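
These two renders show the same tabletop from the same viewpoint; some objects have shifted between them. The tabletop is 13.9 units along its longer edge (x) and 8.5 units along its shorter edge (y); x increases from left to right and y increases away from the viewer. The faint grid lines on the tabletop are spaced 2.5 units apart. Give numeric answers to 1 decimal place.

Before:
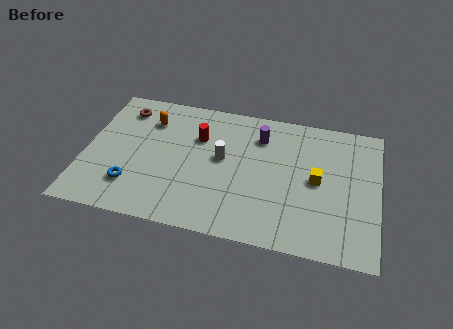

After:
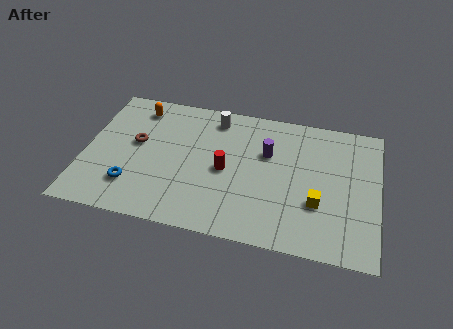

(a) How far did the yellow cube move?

1.4

The yellow cube moved from about (11.0, 4.3) to (11.1, 2.9), a distance of √(0.1² + 1.4²) ≈ 1.4.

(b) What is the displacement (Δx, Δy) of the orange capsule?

(-0.6, 0.7)

The orange capsule started near (2.9, 6.4) and ended near (2.3, 7.1).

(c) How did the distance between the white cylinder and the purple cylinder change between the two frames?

+0.6

They were about 2.5 units apart before and 3.1 after — 0.6 units further apart.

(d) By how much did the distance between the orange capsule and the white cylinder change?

-0.3

The distance was about 4.0 in the first image and 3.7 in the second, so they moved 0.3 units closer together.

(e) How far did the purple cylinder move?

1.1

The purple cylinder moved from about (8.2, 6.5) to (8.6, 5.5), a distance of √(0.4² + 1.0²) ≈ 1.1.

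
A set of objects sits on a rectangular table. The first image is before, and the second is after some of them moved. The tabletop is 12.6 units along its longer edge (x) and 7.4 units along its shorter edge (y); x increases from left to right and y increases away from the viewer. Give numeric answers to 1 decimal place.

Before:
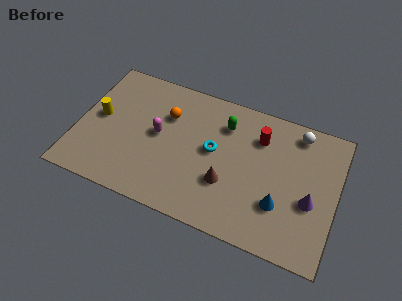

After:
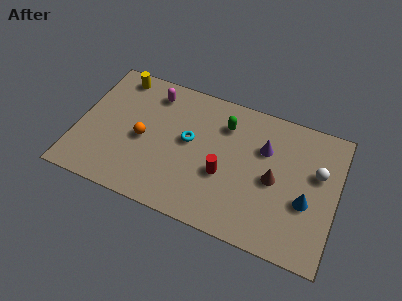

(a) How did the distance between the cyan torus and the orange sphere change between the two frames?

-0.3

Before: roughly 2.6 units apart; after: 2.3. That's 0.3 units closer together.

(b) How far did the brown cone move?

2.4

The brown cone was near (7.4, 2.5) before and (9.6, 3.5) after, so it travelled √(2.2² + 1.0²) ≈ 2.4 units.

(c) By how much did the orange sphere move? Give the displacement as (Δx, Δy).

(-1.0, -1.7)

From the two frames, the orange sphere sits at roughly (4.2, 5.1) before and (3.2, 3.4) after.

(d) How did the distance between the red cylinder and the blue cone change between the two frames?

+0.5

Before: roughly 3.5 units apart; after: 4.0. That's 0.5 units further apart.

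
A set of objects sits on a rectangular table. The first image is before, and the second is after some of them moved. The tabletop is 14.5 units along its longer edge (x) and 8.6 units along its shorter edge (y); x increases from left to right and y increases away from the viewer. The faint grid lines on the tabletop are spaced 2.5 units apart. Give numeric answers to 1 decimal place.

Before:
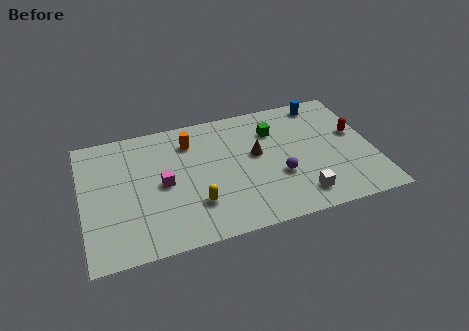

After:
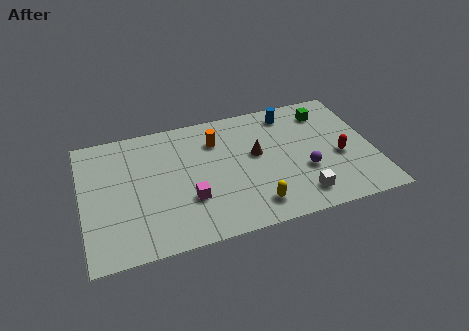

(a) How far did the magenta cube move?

1.8

The magenta cube moved from about (4.0, 4.2) to (5.2, 2.8), a distance of √(1.2² + 1.4²) ≈ 1.8.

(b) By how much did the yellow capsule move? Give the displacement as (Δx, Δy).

(2.8, -0.9)

From the two frames, the yellow capsule sits at roughly (5.5, 2.4) before and (8.3, 1.5) after.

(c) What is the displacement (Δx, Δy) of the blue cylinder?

(-1.7, -0.3)

The blue cylinder was at about (12.3, 7.6) and moved to about (10.6, 7.3).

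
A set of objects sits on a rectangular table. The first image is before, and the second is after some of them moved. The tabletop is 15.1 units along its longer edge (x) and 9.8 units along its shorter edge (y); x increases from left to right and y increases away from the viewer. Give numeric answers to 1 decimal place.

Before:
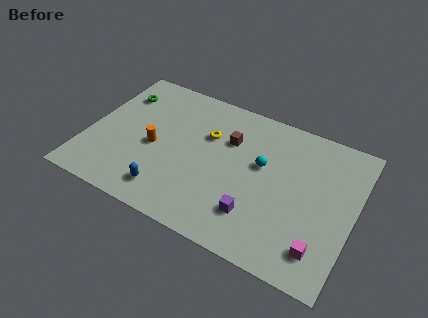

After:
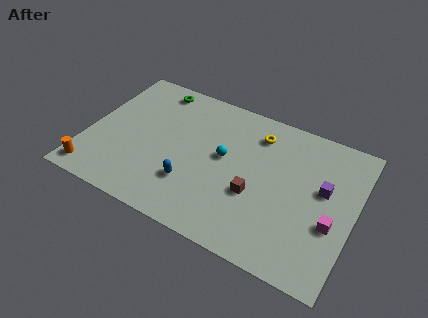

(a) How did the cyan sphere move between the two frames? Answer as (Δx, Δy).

(-2.1, -0.4)

The cyan sphere started near (9.8, 5.8) and ended near (7.7, 5.4).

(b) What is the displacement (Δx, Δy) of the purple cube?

(3.4, 3.3)

The purple cube started near (9.9, 2.4) and ended near (13.3, 5.7).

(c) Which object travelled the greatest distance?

the purple cube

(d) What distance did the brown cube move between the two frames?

3.6

The brown cube was near (7.8, 6.7) before and (9.7, 3.7) after, so it travelled √(1.9² + 3.0²) ≈ 3.6 units.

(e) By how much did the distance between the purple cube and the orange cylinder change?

+6.9

They were about 6.4 units apart before and 13.3 after — 6.9 units further apart.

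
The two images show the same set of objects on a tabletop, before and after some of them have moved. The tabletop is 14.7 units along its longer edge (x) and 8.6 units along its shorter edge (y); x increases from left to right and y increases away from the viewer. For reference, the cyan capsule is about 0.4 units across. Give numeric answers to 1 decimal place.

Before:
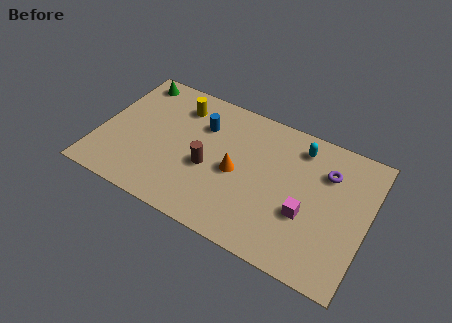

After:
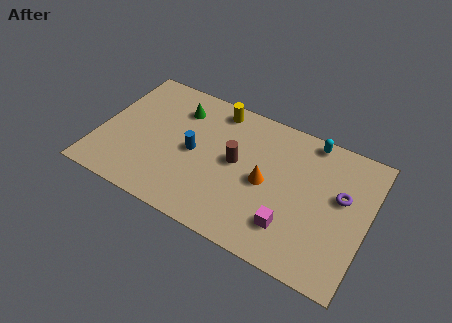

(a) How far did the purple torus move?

1.4

The purple torus moved from about (12.3, 6.2) to (13.2, 5.1), a distance of √(0.9² + 1.1²) ≈ 1.4.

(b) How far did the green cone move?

2.8

The green cone was near (1.3, 7.5) before and (4.0, 6.6) after, so it travelled √(2.7² + 0.9²) ≈ 2.8 units.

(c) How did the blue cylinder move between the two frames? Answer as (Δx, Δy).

(-0.2, -1.9)

The blue cylinder started near (5.4, 6.1) and ended near (5.2, 4.2).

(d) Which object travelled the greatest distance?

the green cone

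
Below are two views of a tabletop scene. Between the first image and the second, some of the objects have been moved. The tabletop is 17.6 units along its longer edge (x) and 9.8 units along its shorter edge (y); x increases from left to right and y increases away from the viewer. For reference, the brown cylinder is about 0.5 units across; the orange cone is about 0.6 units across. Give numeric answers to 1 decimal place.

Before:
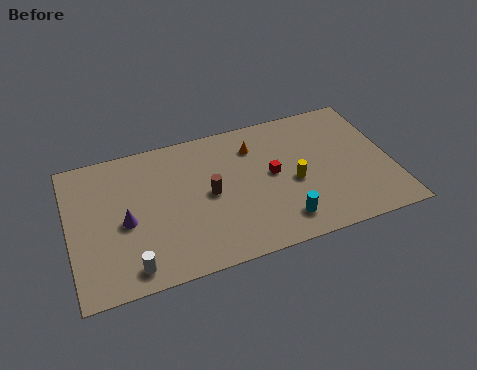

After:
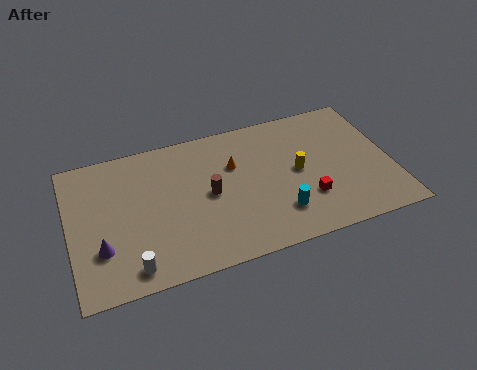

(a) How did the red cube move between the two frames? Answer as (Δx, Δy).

(1.7, -2.3)

The red cube started near (11.1, 5.2) and ended near (12.8, 2.9).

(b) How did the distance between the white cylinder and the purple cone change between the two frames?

-0.8

Before: roughly 3.1 units apart; after: 2.3. That's 0.8 units closer together.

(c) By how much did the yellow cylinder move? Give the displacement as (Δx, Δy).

(0.3, 0.7)

The yellow cylinder started near (12.2, 4.3) and ended near (12.5, 5.0).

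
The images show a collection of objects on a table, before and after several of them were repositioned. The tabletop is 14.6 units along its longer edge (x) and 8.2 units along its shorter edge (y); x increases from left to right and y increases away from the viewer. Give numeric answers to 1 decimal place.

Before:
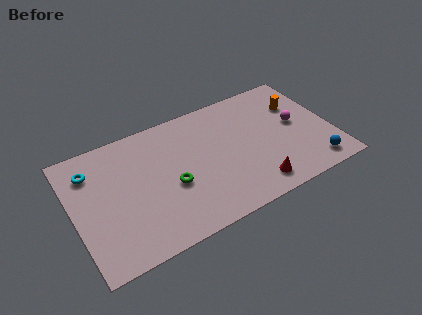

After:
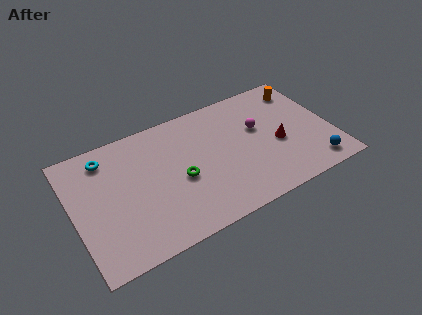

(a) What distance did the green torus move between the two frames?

0.5

The green torus was near (5.4, 3.4) before and (5.9, 3.6) after, so it travelled √(0.5² + 0.2²) ≈ 0.5 units.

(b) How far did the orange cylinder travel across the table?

1.1

The orange cylinder moved from about (13.0, 5.7) to (13.4, 6.7), a distance of √(0.4² + 1.0²) ≈ 1.1.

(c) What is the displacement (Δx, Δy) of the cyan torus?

(0.9, 0.5)

From the two frames, the cyan torus sits at roughly (1.2, 6.3) before and (2.1, 6.8) after.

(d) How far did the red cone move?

2.8

The red cone moved from about (9.8, 1.3) to (11.5, 3.5), a distance of √(1.7² + 2.2²) ≈ 2.8.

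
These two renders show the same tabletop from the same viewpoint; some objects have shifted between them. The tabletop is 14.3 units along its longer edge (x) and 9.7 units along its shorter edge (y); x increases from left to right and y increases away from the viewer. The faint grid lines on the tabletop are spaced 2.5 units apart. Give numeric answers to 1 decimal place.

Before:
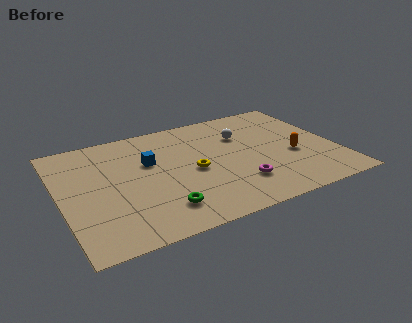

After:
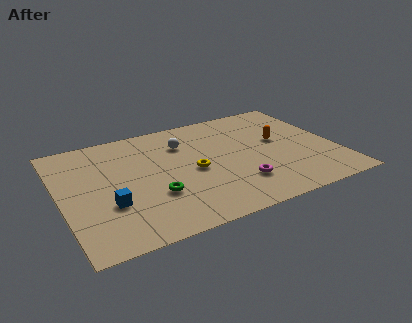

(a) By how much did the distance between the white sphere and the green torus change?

-2.4

The distance was about 6.8 in the first image and 4.4 in the second, so they moved 2.4 units closer together.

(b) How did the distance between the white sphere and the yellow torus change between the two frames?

-1.0

The distance was about 3.6 in the first image and 2.6 in the second, so they moved 1.0 units closer together.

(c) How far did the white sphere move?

3.1

The white sphere moved from about (9.7, 6.7) to (6.6, 7.1), a distance of √(3.1² + 0.4²) ≈ 3.1.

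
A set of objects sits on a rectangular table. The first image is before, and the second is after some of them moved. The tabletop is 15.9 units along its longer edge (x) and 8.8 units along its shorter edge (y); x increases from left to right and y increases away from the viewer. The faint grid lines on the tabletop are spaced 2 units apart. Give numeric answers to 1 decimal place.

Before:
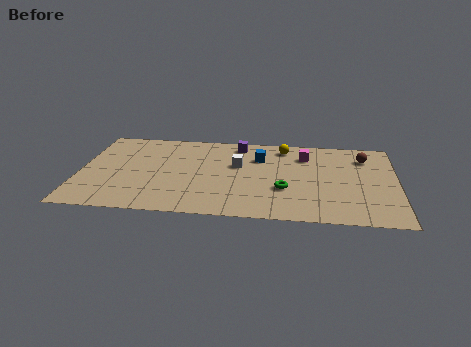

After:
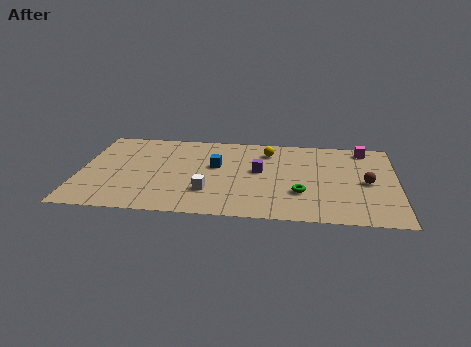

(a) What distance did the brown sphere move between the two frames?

2.6

The brown sphere moved from about (14.3, 6.8) to (14.4, 4.2), a distance of √(0.1² + 2.6²) ≈ 2.6.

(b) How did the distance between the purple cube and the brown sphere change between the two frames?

-1.0

They were about 6.4 units apart before and 5.4 after — 1.0 units closer together.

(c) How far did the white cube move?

3.2

The white cube was near (7.9, 5.4) before and (6.5, 2.5) after, so it travelled √(1.4² + 2.9²) ≈ 3.2 units.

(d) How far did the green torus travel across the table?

0.9

The green torus moved from about (10.3, 3.1) to (11.1, 2.8), a distance of √(0.8² + 0.3²) ≈ 0.9.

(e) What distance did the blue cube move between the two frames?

2.5

The blue cube moved from about (9.0, 6.3) to (6.8, 5.2), a distance of √(2.2² + 1.1²) ≈ 2.5.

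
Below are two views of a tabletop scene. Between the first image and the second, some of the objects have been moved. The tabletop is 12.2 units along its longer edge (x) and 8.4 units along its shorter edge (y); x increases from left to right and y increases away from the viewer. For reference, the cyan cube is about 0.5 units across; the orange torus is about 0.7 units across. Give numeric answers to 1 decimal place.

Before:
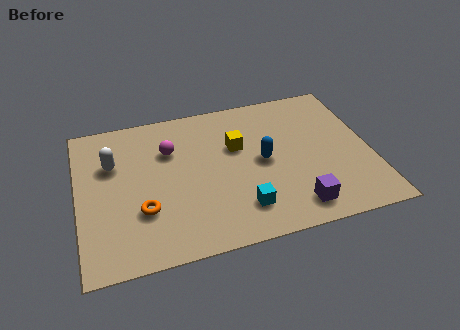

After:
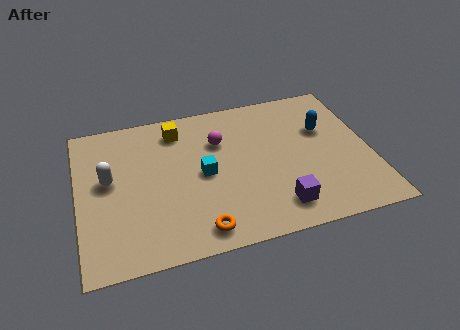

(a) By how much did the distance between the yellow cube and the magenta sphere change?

-0.8

The distance was about 2.8 in the first image and 2.0 in the second, so they moved 0.8 units closer together.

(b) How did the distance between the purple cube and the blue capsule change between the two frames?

+1.4

They were about 3.1 units apart before and 4.5 after — 1.4 units further apart.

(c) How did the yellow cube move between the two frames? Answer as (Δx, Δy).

(-2.4, 1.6)

The yellow cube started near (6.7, 5.3) and ended near (4.3, 6.9).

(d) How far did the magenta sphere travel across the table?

2.1

From (3.9, 5.8) to (6.0, 5.8), the magenta sphere covered √(2.1² + 0.0²) ≈ 2.1 units.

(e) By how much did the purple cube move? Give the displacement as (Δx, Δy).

(-0.7, 0.2)

From the two frames, the purple cube sits at roughly (8.8, 1.3) before and (8.1, 1.5) after.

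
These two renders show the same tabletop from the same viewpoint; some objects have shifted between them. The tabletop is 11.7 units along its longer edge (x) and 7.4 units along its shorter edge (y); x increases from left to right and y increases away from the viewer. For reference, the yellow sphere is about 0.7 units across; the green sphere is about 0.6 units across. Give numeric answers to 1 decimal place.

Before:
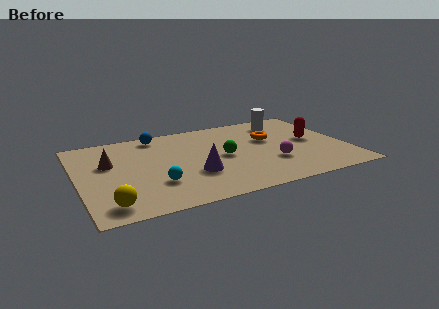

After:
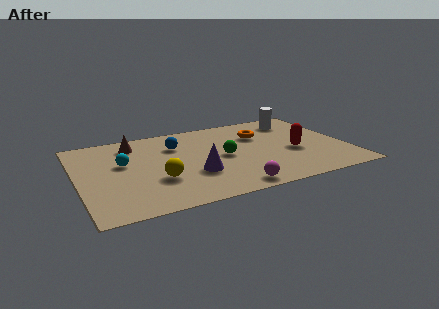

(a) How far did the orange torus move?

0.6

From (8.5, 4.6) to (8.1, 5.1), the orange torus covered √(0.4² + 0.5²) ≈ 0.6 units.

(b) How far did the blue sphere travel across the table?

1.4

From (3.7, 6.5) to (4.4, 5.3), the blue sphere covered √(0.7² + 1.2²) ≈ 1.4 units.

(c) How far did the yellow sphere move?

2.6

The yellow sphere was near (1.1, 1.1) before and (3.3, 2.5) after, so it travelled √(2.2² + 1.4²) ≈ 2.6 units.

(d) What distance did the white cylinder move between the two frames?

0.5

The white cylinder moved from about (9.4, 6.0) to (9.9, 6.0), a distance of √(0.5² + 0.0²) ≈ 0.5.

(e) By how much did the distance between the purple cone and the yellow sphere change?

-2.4

The distance was about 4.0 in the first image and 1.6 in the second, so they moved 2.4 units closer together.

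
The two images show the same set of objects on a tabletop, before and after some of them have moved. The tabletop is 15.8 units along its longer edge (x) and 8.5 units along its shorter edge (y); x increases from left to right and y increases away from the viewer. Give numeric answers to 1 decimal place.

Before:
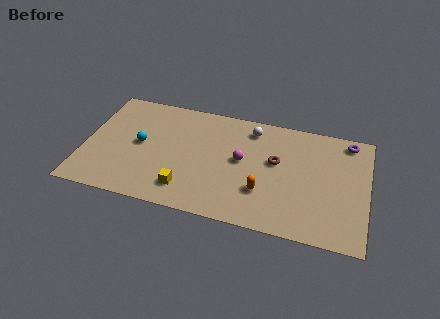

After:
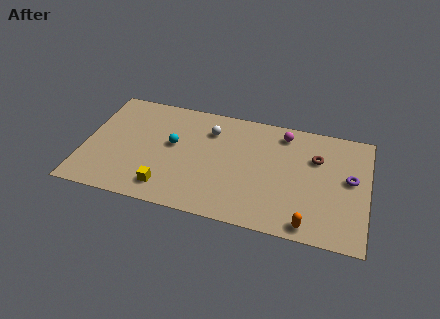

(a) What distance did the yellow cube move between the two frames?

1.1

The yellow cube was near (5.9, 1.7) before and (4.8, 1.5) after, so it travelled √(1.1² + 0.2²) ≈ 1.1 units.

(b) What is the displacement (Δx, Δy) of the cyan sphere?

(1.8, 0.4)

The cyan sphere started near (3.1, 4.4) and ended near (4.9, 4.8).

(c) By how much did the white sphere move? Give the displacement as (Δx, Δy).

(-2.3, -0.7)

The white sphere was at about (9.2, 7.1) and moved to about (6.9, 6.4).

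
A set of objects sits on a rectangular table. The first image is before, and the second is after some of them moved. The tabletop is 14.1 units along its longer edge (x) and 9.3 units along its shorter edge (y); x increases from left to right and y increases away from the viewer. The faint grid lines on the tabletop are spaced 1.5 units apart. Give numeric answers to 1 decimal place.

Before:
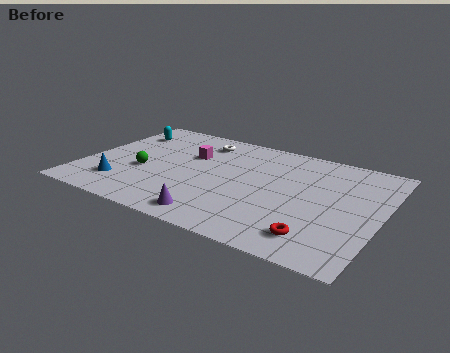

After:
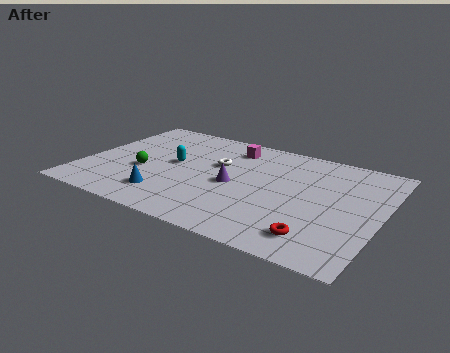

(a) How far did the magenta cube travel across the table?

2.3

From (4.8, 6.1) to (6.6, 7.6), the magenta cube covered √(1.8² + 1.5²) ≈ 2.3 units.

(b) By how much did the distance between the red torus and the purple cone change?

+0.3

The distance was about 4.7 in the first image and 5.0 in the second, so they moved 0.3 units further apart.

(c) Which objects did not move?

the green sphere and the red torus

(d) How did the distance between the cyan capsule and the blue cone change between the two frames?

-2.1

Before: roughly 5.1 units apart; after: 3.0. That's 2.1 units closer together.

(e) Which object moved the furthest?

the cyan capsule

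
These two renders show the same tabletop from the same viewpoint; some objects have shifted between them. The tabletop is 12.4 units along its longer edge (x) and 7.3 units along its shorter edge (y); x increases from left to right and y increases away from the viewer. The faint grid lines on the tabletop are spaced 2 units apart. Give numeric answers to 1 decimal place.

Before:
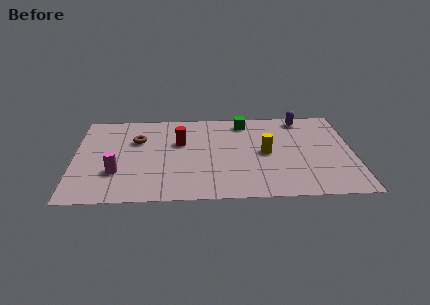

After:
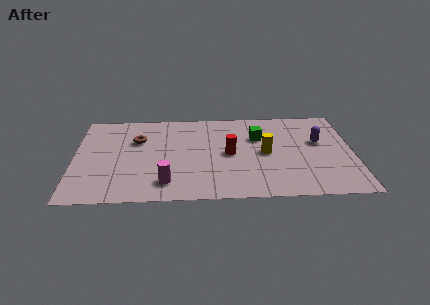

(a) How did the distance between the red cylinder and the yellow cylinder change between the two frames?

-2.3

They were about 3.9 units apart before and 1.6 after — 2.3 units closer together.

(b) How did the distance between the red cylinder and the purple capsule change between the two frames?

-1.7

Before: roughly 5.8 units apart; after: 4.1. That's 1.7 units closer together.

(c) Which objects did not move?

the yellow cylinder and the brown torus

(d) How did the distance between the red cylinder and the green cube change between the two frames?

-1.5

The distance was about 3.3 in the first image and 1.8 in the second, so they moved 1.5 units closer together.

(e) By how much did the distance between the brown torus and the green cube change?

+0.4

They were about 5.0 units apart before and 5.4 after — 0.4 units further apart.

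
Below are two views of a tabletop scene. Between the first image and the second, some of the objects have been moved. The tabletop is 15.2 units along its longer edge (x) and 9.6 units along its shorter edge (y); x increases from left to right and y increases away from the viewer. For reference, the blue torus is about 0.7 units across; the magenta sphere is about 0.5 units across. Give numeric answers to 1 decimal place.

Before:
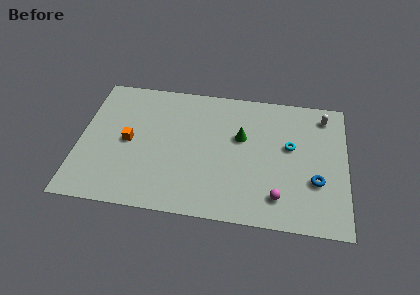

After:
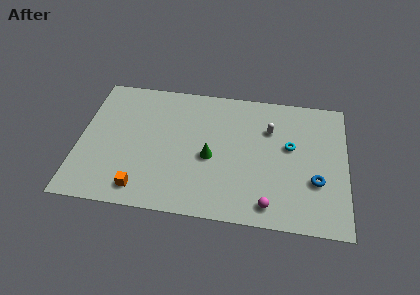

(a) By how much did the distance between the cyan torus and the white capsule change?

-1.5

Before: roughly 3.1 units apart; after: 1.6. That's 1.5 units closer together.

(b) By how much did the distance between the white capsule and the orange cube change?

-2.7

The distance was about 11.6 in the first image and 8.9 in the second, so they moved 2.7 units closer together.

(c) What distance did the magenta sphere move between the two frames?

0.8

From (11.4, 1.9) to (10.9, 1.3), the magenta sphere covered √(0.5² + 0.6²) ≈ 0.8 units.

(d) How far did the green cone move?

2.4

The green cone moved from about (9.2, 5.9) to (7.5, 4.2), a distance of √(1.7² + 1.7²) ≈ 2.4.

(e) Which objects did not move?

the cyan torus and the blue torus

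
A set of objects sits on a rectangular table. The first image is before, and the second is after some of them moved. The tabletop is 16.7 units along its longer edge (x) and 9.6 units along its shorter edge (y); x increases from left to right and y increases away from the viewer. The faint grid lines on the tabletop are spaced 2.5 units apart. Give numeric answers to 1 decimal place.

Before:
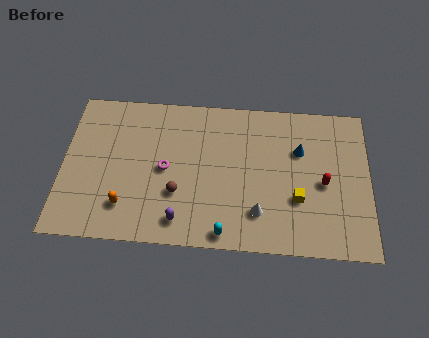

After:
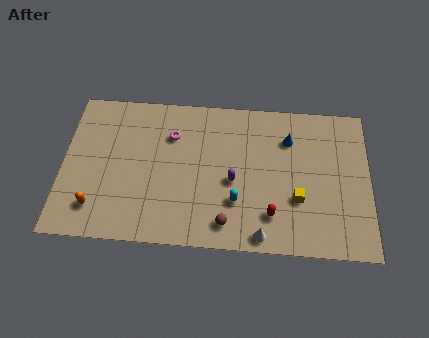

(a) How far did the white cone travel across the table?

1.4

The white cone moved from about (10.7, 2.3) to (10.9, 0.9), a distance of √(0.2² + 1.4²) ≈ 1.4.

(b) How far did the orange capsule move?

1.6

The orange capsule moved from about (3.5, 2.2) to (1.9, 2.0), a distance of √(1.6² + 0.2²) ≈ 1.6.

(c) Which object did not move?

the yellow cube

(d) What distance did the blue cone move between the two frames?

0.9

From (12.9, 6.4) to (12.3, 7.1), the blue cone covered √(0.6² + 0.7²) ≈ 0.9 units.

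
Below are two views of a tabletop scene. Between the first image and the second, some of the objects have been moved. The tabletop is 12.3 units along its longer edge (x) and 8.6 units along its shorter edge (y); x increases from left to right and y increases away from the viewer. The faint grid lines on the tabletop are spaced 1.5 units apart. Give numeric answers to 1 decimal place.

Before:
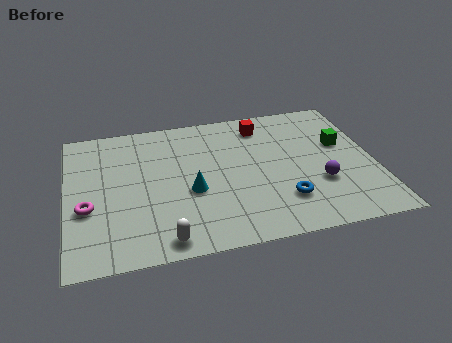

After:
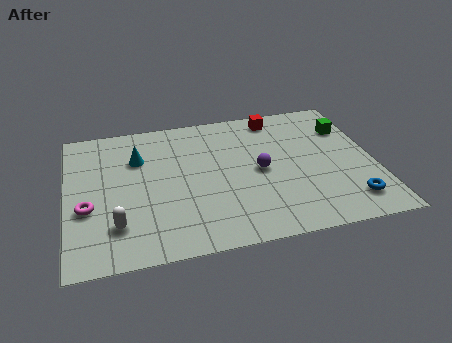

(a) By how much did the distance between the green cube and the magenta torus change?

+0.5

Before: roughly 10.5 units apart; after: 11.0. That's 0.5 units further apart.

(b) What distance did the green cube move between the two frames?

1.0

From (11.1, 5.2) to (11.4, 6.2), the green cube covered √(0.3² + 1.0²) ≈ 1.0 units.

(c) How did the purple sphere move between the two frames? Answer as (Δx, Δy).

(-2.3, 1.3)

From the two frames, the purple sphere sits at roughly (10.0, 2.9) before and (7.7, 4.2) after.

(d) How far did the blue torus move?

2.7

The blue torus was near (8.5, 2.2) before and (11.1, 1.6) after, so it travelled √(2.6² + 0.6²) ≈ 2.7 units.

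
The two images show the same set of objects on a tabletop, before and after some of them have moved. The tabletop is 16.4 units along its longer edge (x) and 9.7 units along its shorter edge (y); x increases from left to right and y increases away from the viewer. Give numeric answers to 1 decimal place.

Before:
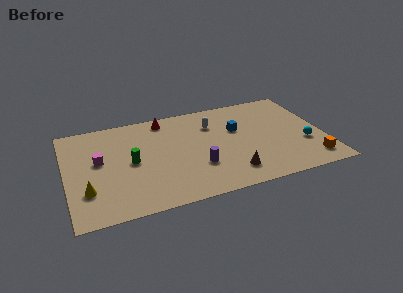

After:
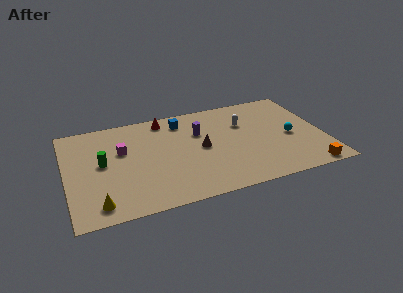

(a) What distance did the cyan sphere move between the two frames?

1.3

From (15.1, 3.4) to (14.3, 4.4), the cyan sphere covered √(0.8² + 1.0²) ≈ 1.3 units.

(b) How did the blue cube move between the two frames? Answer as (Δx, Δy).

(-3.4, 1.9)

From the two frames, the blue cube sits at roughly (11.0, 6.1) before and (7.6, 8.0) after.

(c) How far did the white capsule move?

2.1

From (9.5, 7.1) to (11.5, 6.6), the white capsule covered √(2.0² + 0.5²) ≈ 2.1 units.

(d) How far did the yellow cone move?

1.5

The yellow cone moved from about (1.2, 2.8) to (1.8, 1.4), a distance of √(0.6² + 1.4²) ≈ 1.5.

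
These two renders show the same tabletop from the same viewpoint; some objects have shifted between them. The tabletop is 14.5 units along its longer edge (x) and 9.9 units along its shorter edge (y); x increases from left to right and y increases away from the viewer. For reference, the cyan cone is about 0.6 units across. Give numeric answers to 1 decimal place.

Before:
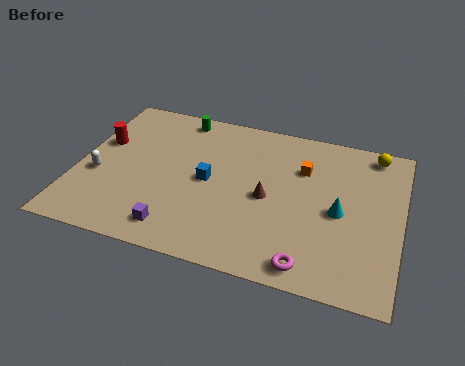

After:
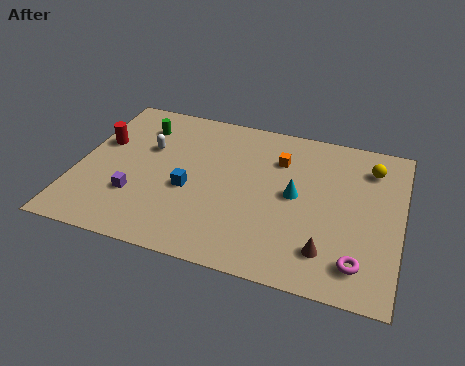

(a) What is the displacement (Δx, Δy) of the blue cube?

(-0.8, -0.8)

The blue cube was at about (5.9, 4.9) and moved to about (5.1, 4.1).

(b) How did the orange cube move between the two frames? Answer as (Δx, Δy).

(-1.1, 0.3)

From the two frames, the orange cube sits at roughly (10.0, 6.9) before and (8.9, 7.2) after.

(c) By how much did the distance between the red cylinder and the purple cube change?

-2.4

The distance was about 6.0 in the first image and 3.6 in the second, so they moved 2.4 units closer together.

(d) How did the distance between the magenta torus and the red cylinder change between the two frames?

+1.7

The distance was about 11.0 in the first image and 12.7 in the second, so they moved 1.7 units further apart.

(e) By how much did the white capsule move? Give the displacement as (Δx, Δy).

(2.0, 2.4)

The white capsule was at about (1.0, 3.9) and moved to about (3.0, 6.3).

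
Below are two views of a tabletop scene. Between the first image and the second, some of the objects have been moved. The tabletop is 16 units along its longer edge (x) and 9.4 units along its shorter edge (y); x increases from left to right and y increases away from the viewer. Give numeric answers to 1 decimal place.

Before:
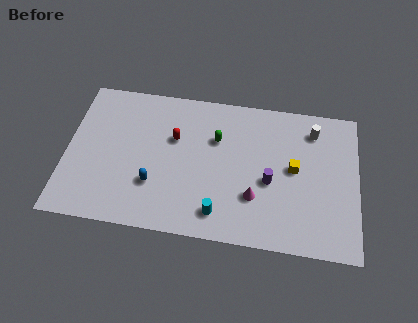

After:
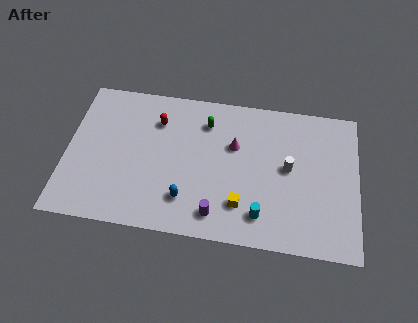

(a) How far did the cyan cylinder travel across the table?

2.3

From (8.5, 1.6) to (10.8, 1.8), the cyan cylinder covered √(2.3² + 0.2²) ≈ 2.3 units.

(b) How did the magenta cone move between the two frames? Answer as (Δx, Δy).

(-1.2, 3.1)

The magenta cone started near (10.4, 2.9) and ended near (9.2, 6.0).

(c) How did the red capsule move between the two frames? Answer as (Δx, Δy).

(-1.0, 1.0)

From the two frames, the red capsule sits at roughly (5.9, 6.0) before and (4.9, 7.0) after.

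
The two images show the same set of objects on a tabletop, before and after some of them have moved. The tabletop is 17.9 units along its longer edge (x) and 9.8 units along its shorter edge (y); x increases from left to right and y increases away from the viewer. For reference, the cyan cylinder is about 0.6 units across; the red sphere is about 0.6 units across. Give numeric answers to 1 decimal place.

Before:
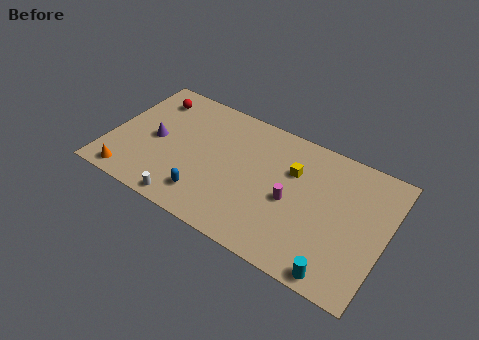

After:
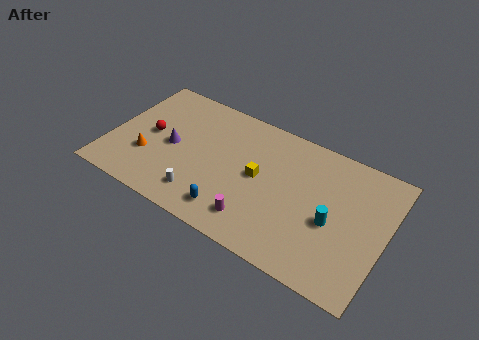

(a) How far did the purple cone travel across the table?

1.1

The purple cone moved from about (2.9, 4.7) to (4.0, 4.7), a distance of √(1.1² + 0.0²) ≈ 1.1.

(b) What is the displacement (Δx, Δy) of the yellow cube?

(-2.0, -1.5)

From the two frames, the yellow cube sits at roughly (11.7, 6.6) before and (9.7, 5.1) after.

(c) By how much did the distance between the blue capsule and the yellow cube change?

-3.2

The distance was about 6.8 in the first image and 3.6 in the second, so they moved 3.2 units closer together.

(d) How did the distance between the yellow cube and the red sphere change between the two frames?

-2.5

Before: roughly 9.7 units apart; after: 7.2. That's 2.5 units closer together.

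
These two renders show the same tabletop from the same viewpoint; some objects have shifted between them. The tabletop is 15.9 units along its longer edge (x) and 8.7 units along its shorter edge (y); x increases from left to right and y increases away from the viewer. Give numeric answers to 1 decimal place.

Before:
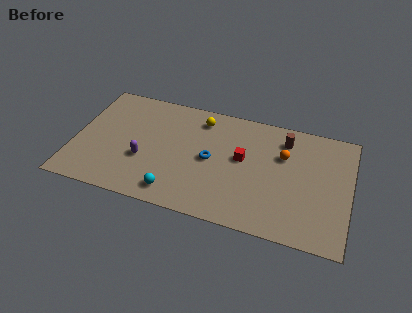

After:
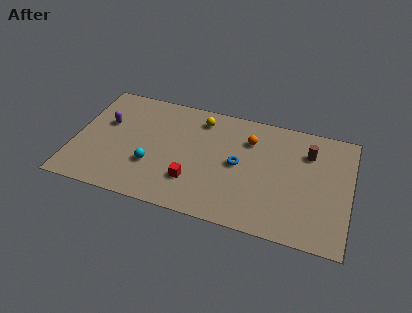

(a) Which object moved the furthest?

the red cube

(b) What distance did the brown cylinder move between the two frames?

1.5

The brown cylinder was near (12.0, 7.0) before and (13.4, 6.4) after, so it travelled √(1.4² + 0.6²) ≈ 1.5 units.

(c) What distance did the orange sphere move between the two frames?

2.1

From (12.0, 5.8) to (10.0, 6.4), the orange sphere covered √(2.0² + 0.6²) ≈ 2.1 units.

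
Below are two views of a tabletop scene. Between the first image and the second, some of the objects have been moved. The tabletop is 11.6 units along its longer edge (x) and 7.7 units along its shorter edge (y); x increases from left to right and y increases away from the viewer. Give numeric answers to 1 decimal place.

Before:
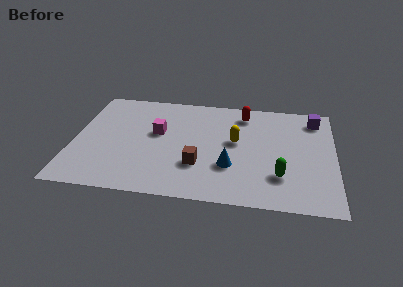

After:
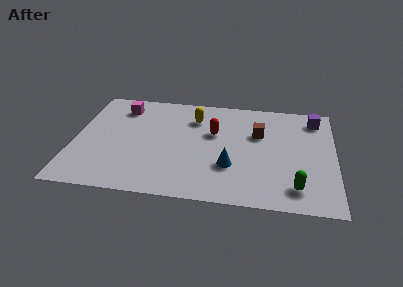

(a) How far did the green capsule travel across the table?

1.0

The green capsule was near (9.2, 2.1) before and (9.9, 1.4) after, so it travelled √(0.7² + 0.7²) ≈ 1.0 units.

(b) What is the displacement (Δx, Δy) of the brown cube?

(2.6, 2.6)

The brown cube started near (5.6, 2.4) and ended near (8.2, 5.0).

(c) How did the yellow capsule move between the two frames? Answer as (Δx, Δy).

(-1.9, 1.5)

From the two frames, the yellow capsule sits at roughly (7.2, 4.3) before and (5.3, 5.8) after.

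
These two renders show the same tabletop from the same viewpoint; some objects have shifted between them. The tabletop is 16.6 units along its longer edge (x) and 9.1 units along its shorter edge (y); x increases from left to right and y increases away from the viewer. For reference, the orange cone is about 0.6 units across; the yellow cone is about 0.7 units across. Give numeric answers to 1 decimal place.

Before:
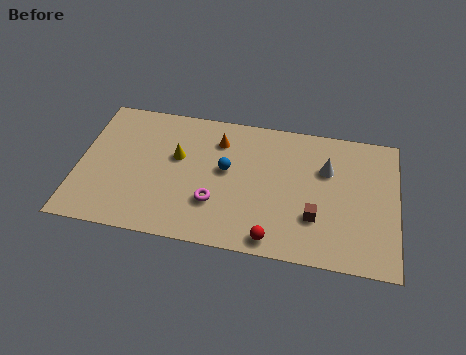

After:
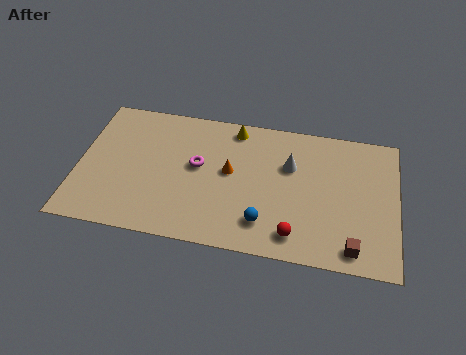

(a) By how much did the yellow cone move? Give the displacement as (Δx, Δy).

(2.9, 2.5)

The yellow cone was at about (5.1, 5.5) and moved to about (8.0, 8.0).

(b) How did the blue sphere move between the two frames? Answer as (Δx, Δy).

(2.1, -3.1)

The blue sphere started near (7.7, 5.1) and ended near (9.8, 2.0).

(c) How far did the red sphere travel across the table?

1.2

The red sphere moved from about (10.3, 1.0) to (11.4, 1.5), a distance of √(1.1² + 0.5²) ≈ 1.2.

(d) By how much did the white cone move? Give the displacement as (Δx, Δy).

(-1.9, -0.1)

The white cone was at about (12.9, 6.1) and moved to about (11.0, 6.0).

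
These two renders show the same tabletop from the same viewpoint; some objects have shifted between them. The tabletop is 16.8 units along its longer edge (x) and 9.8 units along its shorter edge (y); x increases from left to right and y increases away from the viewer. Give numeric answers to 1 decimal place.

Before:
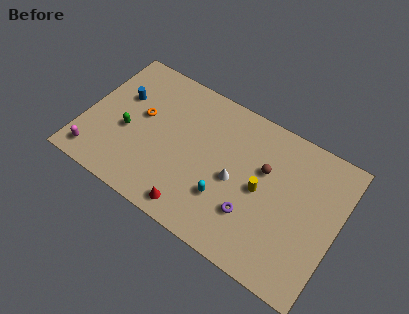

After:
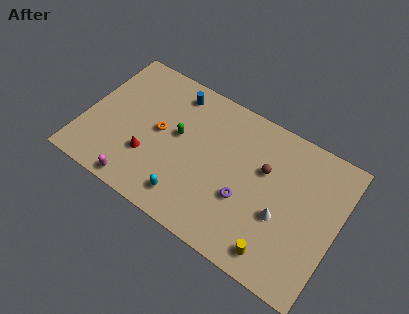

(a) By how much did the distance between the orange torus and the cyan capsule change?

-2.4

Before: roughly 6.6 units apart; after: 4.2. That's 2.4 units closer together.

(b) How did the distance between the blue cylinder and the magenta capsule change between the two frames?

+2.5

The distance was about 5.0 in the first image and 7.5 in the second, so they moved 2.5 units further apart.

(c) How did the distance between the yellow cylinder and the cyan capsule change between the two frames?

+3.2

They were about 2.8 units apart before and 6.0 after — 3.2 units further apart.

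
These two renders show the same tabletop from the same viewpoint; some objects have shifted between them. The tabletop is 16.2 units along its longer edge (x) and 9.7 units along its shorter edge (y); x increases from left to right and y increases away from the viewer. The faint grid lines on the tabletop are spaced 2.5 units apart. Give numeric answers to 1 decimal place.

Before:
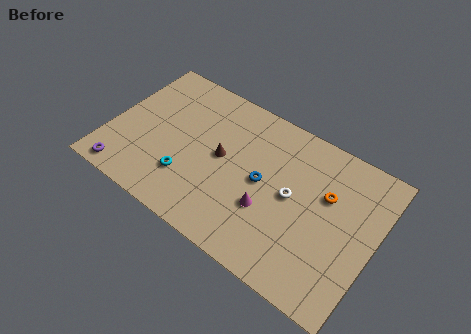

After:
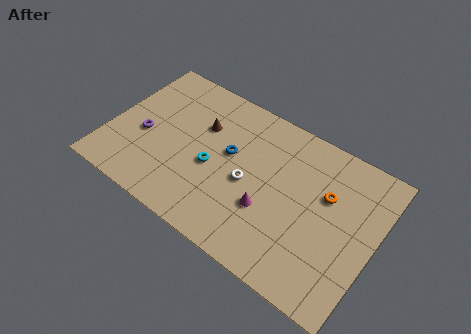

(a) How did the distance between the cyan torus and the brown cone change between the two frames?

-0.4

They were about 2.9 units apart before and 2.5 after — 0.4 units closer together.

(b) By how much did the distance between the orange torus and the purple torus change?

-1.5

They were about 12.7 units apart before and 11.2 after — 1.5 units closer together.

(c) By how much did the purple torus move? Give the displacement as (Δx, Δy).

(0.6, 3.1)

The purple torus was at about (1.5, 1.0) and moved to about (2.1, 4.1).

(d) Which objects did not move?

the magenta cone and the orange torus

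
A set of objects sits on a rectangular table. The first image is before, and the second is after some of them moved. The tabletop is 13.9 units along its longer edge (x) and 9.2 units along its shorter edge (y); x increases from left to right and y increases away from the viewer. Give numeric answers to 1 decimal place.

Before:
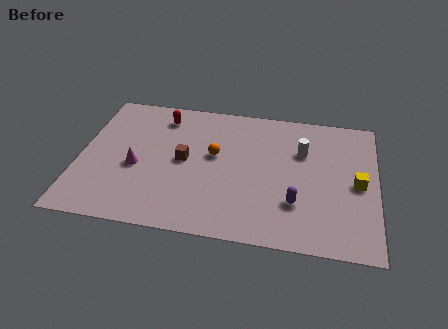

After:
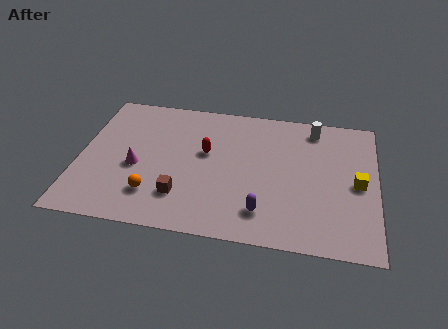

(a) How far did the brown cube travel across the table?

2.4

From (4.9, 4.7) to (4.9, 2.3), the brown cube covered √(0.0² + 2.4²) ≈ 2.4 units.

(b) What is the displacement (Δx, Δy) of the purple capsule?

(-1.5, -0.8)

The purple capsule was at about (10.2, 2.7) and moved to about (8.7, 1.9).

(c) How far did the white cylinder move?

1.8

The white cylinder moved from about (10.4, 6.2) to (10.9, 7.9), a distance of √(0.5² + 1.7²) ≈ 1.8.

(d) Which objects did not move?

the yellow cube and the magenta cone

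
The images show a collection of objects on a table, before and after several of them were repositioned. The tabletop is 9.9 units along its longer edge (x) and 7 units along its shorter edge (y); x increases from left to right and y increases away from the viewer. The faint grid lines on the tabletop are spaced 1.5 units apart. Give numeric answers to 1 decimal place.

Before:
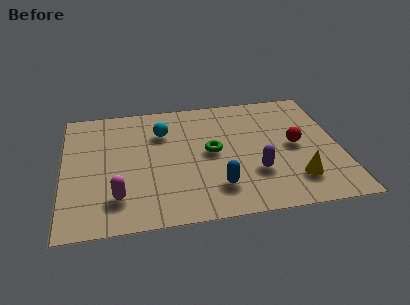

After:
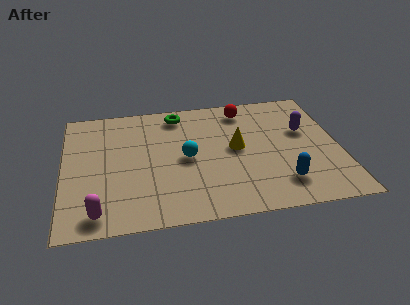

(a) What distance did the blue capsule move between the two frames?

2.3

The blue capsule was near (5.4, 1.6) before and (7.7, 1.5) after, so it travelled √(2.3² + 0.1²) ≈ 2.3 units.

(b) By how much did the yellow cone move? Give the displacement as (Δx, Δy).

(-2.0, 2.1)

The yellow cone started near (8.2, 1.6) and ended near (6.2, 3.7).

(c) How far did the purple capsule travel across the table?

2.8

From (6.8, 2.2) to (8.7, 4.3), the purple capsule covered √(1.9² + 2.1²) ≈ 2.8 units.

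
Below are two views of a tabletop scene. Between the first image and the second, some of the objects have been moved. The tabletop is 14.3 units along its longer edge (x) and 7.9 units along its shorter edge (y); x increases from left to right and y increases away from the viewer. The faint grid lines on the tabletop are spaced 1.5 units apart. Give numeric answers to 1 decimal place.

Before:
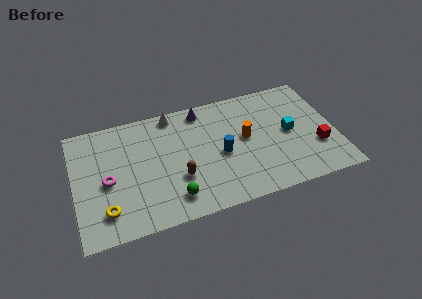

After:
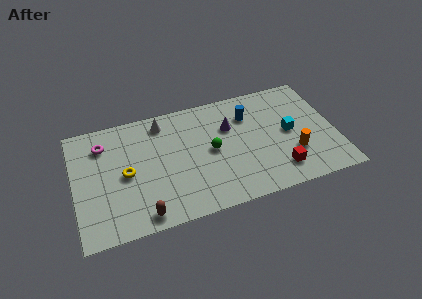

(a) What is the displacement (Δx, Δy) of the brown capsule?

(-2.1, -1.8)

The brown capsule was at about (5.6, 2.7) and moved to about (3.5, 0.9).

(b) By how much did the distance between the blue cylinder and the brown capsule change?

+5.3

Before: roughly 2.6 units apart; after: 7.9. That's 5.3 units further apart.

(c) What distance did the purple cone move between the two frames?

2.1

The purple cone moved from about (7.2, 6.9) to (8.6, 5.3), a distance of √(1.4² + 1.6²) ≈ 2.1.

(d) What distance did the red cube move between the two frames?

2.4

The red cube was near (13.2, 2.6) before and (11.0, 1.6) after, so it travelled √(2.2² + 1.0²) ≈ 2.4 units.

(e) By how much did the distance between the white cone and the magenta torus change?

-1.8

The distance was about 5.2 in the first image and 3.4 in the second, so they moved 1.8 units closer together.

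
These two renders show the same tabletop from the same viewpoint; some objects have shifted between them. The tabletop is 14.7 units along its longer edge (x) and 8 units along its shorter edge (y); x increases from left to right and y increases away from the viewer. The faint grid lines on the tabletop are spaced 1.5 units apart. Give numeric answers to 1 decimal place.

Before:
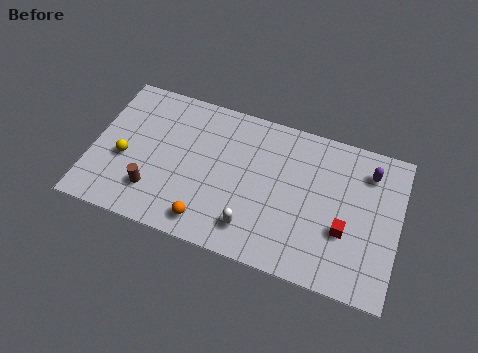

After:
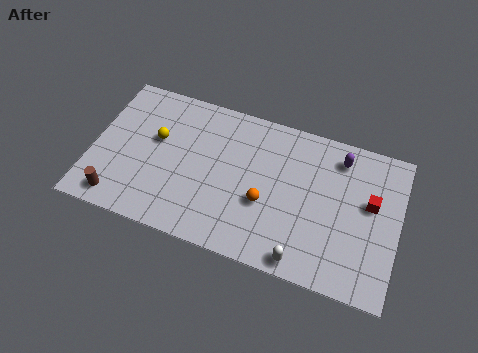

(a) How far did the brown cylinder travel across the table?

1.8

From (3.1, 2.0) to (1.5, 1.1), the brown cylinder covered √(1.6² + 0.9²) ≈ 1.8 units.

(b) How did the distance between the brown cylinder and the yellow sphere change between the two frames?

+2.0

Before: roughly 2.0 units apart; after: 4.0. That's 2.0 units further apart.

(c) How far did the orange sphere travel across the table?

3.2

The orange sphere moved from about (5.8, 1.2) to (8.4, 3.1), a distance of √(2.6² + 1.9²) ≈ 3.2.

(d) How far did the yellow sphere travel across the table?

2.1

From (1.6, 3.3) to (3.0, 4.8), the yellow sphere covered √(1.4² + 1.5²) ≈ 2.1 units.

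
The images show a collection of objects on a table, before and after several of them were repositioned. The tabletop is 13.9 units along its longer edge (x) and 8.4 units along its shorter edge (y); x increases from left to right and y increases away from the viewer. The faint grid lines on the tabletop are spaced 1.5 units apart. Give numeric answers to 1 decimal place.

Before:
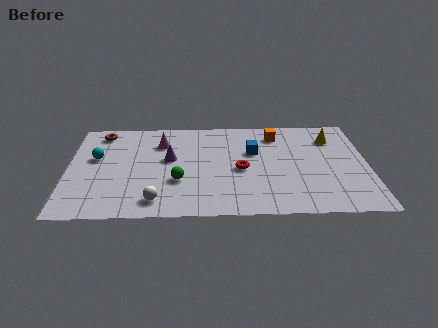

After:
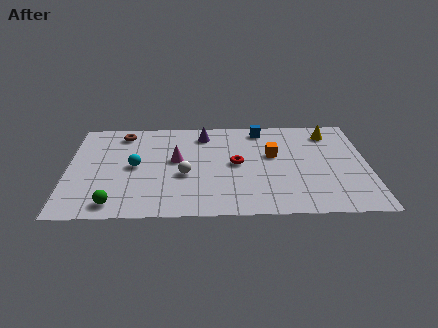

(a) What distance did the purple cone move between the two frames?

2.6

From (4.7, 4.8) to (6.3, 6.9), the purple cone covered √(1.6² + 2.1²) ≈ 2.6 units.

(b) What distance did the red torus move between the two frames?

0.5

From (8.0, 3.8) to (7.8, 4.3), the red torus covered √(0.2² + 0.5²) ≈ 0.5 units.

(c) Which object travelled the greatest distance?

the green sphere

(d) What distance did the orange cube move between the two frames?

1.8

From (9.7, 6.8) to (9.5, 5.0), the orange cube covered √(0.2² + 1.8²) ≈ 1.8 units.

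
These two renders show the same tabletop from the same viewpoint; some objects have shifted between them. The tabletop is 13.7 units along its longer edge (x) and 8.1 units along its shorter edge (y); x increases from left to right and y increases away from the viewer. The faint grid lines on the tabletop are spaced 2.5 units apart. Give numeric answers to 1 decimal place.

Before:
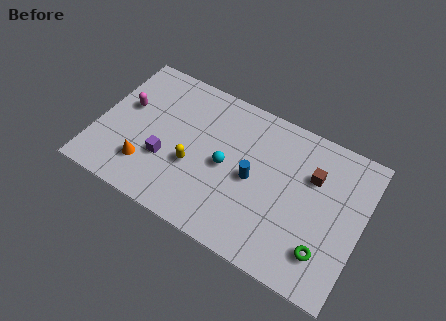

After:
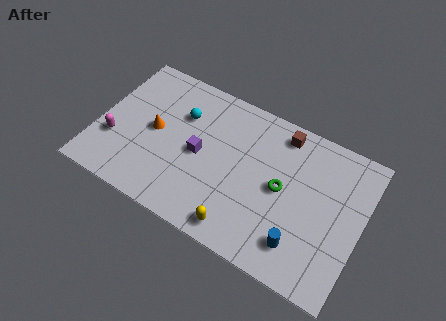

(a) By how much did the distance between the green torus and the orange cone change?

-2.6

The distance was about 9.3 in the first image and 6.7 in the second, so they moved 2.6 units closer together.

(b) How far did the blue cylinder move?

3.6

The blue cylinder moved from about (8.1, 3.9) to (10.9, 1.7), a distance of √(2.8² + 2.2²) ≈ 3.6.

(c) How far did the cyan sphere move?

3.1

From (6.7, 3.9) to (4.1, 5.6), the cyan sphere covered √(2.6² + 1.7²) ≈ 3.1 units.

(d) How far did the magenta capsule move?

2.1

The magenta capsule moved from about (1.3, 4.8) to (1.0, 2.7), a distance of √(0.3² + 2.1²) ≈ 2.1.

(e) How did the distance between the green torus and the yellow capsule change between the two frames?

-3.6

The distance was about 7.1 in the first image and 3.5 in the second, so they moved 3.6 units closer together.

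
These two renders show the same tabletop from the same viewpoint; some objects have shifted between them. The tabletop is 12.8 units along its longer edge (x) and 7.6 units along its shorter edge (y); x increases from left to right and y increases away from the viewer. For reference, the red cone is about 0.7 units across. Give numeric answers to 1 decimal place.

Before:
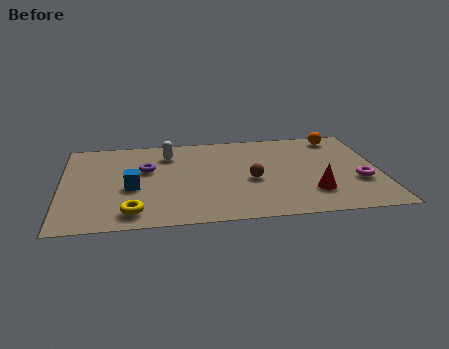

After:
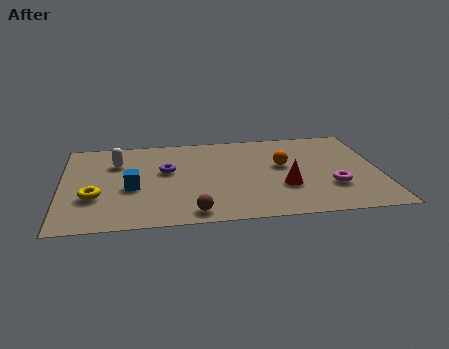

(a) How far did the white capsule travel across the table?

2.2

From (4.3, 5.9) to (2.2, 5.4), the white capsule covered √(2.1² + 0.5²) ≈ 2.2 units.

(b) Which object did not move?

the blue cube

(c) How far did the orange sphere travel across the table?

3.3

The orange sphere moved from about (11.3, 6.6) to (8.9, 4.4), a distance of √(2.4² + 2.2²) ≈ 3.3.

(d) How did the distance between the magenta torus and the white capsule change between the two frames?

+0.9

Before: roughly 8.2 units apart; after: 9.1. That's 0.9 units further apart.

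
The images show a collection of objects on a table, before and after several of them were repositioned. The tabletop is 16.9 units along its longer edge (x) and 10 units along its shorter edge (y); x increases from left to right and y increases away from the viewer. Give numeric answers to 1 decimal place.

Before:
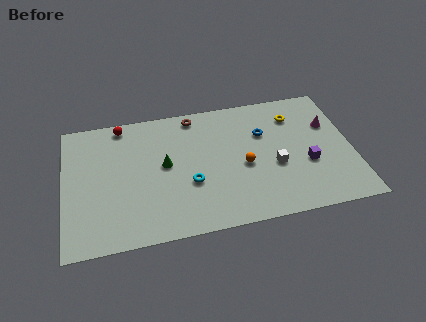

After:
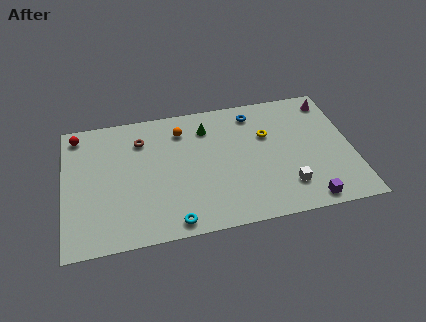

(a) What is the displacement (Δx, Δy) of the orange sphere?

(-3.5, 3.5)

From the two frames, the orange sphere sits at roughly (10.5, 4.4) before and (7.0, 7.9) after.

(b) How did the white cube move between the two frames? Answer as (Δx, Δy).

(0.6, -1.7)

From the two frames, the white cube sits at roughly (12.3, 4.0) before and (12.9, 2.3) after.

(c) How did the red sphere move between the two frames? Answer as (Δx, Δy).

(-2.6, -0.3)

The red sphere started near (3.5, 9.0) and ended near (0.9, 8.7).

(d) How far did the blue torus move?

1.8

From (11.8, 6.7) to (11.3, 8.4), the blue torus covered √(0.5² + 1.7²) ≈ 1.8 units.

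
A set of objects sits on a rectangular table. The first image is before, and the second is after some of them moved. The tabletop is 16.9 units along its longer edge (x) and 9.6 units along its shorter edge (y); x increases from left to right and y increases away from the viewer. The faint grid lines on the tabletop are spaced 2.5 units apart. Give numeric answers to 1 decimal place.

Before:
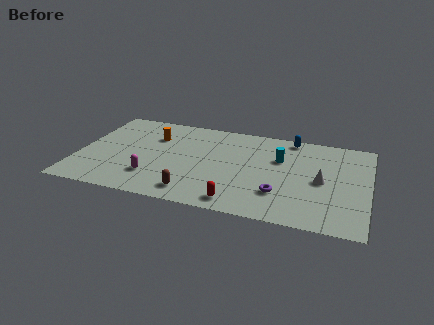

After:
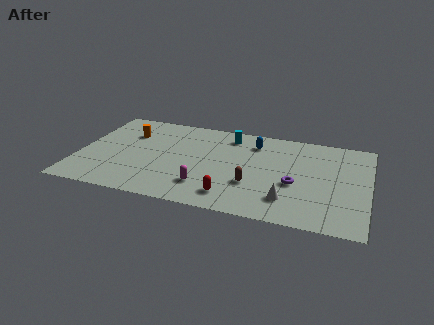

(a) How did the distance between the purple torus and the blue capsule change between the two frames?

-1.5

Before: roughly 6.0 units apart; after: 4.5. That's 1.5 units closer together.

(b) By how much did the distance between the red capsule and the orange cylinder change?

+0.5

Before: roughly 7.8 units apart; after: 8.3. That's 0.5 units further apart.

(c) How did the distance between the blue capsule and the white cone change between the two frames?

+1.3

They were about 4.6 units apart before and 5.9 after — 1.3 units further apart.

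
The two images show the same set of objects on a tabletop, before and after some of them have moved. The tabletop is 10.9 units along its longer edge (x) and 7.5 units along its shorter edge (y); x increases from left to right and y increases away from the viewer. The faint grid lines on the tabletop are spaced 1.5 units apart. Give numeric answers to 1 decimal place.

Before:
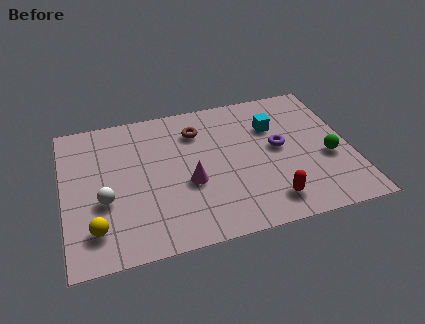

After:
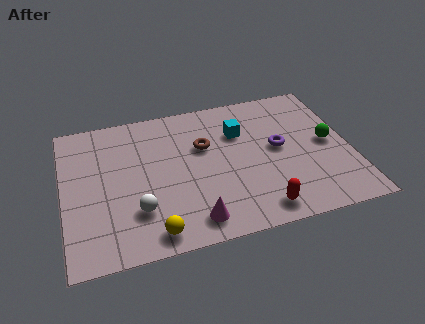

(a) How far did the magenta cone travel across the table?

1.9

The magenta cone was near (4.7, 3.0) before and (4.7, 1.1) after, so it travelled √(0.0² + 1.9²) ≈ 1.9 units.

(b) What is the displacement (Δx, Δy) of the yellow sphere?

(2.1, -0.7)

The yellow sphere started near (1.1, 1.6) and ended near (3.2, 0.9).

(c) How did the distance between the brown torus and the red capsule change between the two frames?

-0.8

The distance was about 5.0 in the first image and 4.2 in the second, so they moved 0.8 units closer together.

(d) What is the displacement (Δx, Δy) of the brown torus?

(0.2, -0.9)

From the two frames, the brown torus sits at roughly (5.2, 5.7) before and (5.4, 4.8) after.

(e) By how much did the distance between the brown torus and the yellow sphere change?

-1.3

Before: roughly 5.8 units apart; after: 4.5. That's 1.3 units closer together.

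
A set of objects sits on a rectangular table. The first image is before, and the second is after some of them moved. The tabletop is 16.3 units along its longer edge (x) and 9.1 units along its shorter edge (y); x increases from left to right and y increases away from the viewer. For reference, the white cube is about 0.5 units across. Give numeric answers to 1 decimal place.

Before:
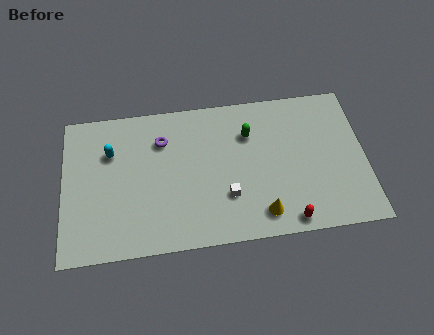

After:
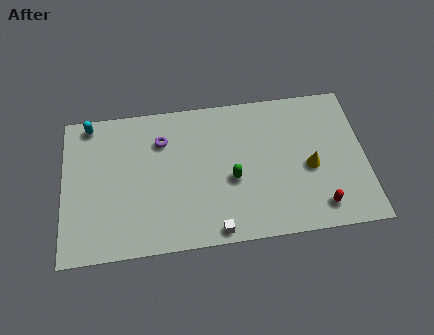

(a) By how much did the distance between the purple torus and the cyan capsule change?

+1.4

The distance was about 2.8 in the first image and 4.2 in the second, so they moved 1.4 units further apart.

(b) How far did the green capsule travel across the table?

2.9

The green capsule was near (10.1, 6.5) before and (9.1, 3.8) after, so it travelled √(1.0² + 2.7²) ≈ 2.9 units.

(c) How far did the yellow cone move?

3.7

The yellow cone was near (10.6, 1.5) before and (13.3, 4.0) after, so it travelled √(2.7² + 2.5²) ≈ 3.7 units.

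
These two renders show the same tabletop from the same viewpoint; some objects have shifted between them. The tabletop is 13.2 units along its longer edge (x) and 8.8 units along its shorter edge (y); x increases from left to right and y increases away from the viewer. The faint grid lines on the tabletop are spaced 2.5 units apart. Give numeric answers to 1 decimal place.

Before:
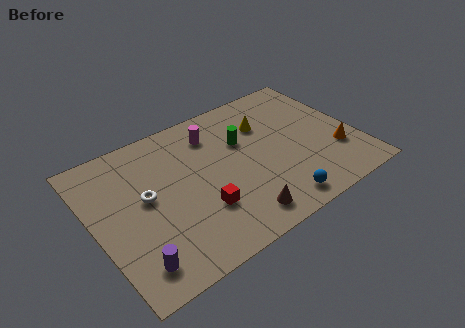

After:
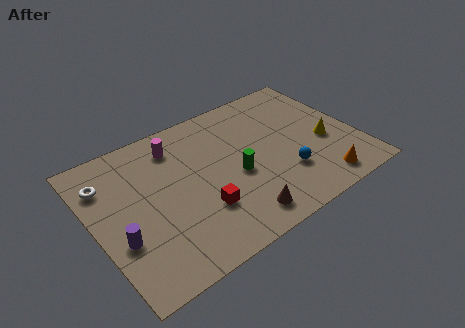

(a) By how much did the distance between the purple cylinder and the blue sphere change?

+1.2

They were about 7.1 units apart before and 8.3 after — 1.2 units further apart.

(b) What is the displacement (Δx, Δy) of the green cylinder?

(-0.7, -1.9)

The green cylinder was at about (7.7, 5.7) and moved to about (7.0, 3.8).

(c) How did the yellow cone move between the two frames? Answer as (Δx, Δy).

(2.6, -2.6)

From the two frames, the yellow cone sits at roughly (9.0, 6.2) before and (11.6, 3.6) after.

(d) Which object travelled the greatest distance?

the yellow cone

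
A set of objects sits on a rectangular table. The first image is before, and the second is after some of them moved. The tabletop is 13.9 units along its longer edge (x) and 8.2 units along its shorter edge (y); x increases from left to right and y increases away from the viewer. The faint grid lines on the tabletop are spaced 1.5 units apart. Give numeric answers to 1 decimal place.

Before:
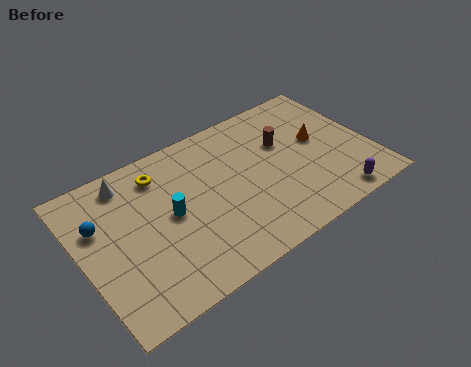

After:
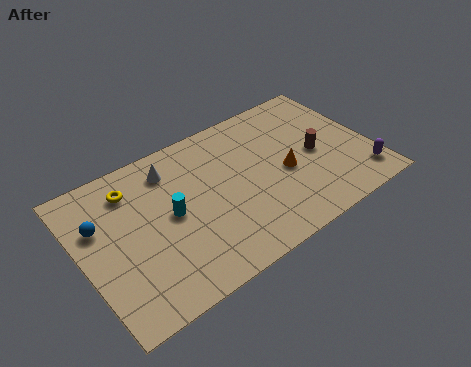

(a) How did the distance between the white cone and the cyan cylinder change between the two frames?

-0.8

The distance was about 3.2 in the first image and 2.4 in the second, so they moved 0.8 units closer together.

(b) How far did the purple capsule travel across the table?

1.6

The purple capsule moved from about (11.6, 0.9) to (13.1, 1.5), a distance of √(1.5² + 0.6²) ≈ 1.6.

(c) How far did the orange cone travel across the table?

2.1

From (11.6, 4.6) to (9.7, 3.6), the orange cone covered √(1.9² + 1.0²) ≈ 2.1 units.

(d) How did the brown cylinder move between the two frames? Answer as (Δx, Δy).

(1.3, -1.4)

The brown cylinder was at about (10.0, 5.3) and moved to about (11.3, 3.9).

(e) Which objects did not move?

the cyan cylinder and the blue sphere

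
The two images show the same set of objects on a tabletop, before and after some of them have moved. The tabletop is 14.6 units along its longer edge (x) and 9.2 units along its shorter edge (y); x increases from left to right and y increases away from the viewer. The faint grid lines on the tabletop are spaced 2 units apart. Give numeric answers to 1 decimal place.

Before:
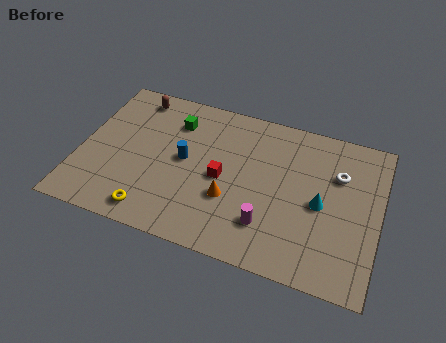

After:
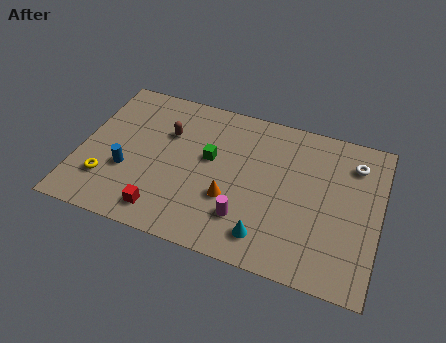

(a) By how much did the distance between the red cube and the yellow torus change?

-1.3

Before: roughly 4.4 units apart; after: 3.1. That's 1.3 units closer together.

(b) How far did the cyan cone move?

3.6

The cyan cone moved from about (11.8, 4.3) to (9.4, 1.6), a distance of √(2.4² + 2.7²) ≈ 3.6.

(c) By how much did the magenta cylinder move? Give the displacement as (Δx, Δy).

(-1.1, 0.0)

The magenta cylinder was at about (9.4, 2.3) and moved to about (8.3, 2.3).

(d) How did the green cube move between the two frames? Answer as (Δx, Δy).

(1.9, -1.7)

The green cube started near (4.4, 7.0) and ended near (6.3, 5.3).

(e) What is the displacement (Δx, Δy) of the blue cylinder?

(-2.7, -1.5)

The blue cylinder was at about (5.1, 4.8) and moved to about (2.4, 3.3).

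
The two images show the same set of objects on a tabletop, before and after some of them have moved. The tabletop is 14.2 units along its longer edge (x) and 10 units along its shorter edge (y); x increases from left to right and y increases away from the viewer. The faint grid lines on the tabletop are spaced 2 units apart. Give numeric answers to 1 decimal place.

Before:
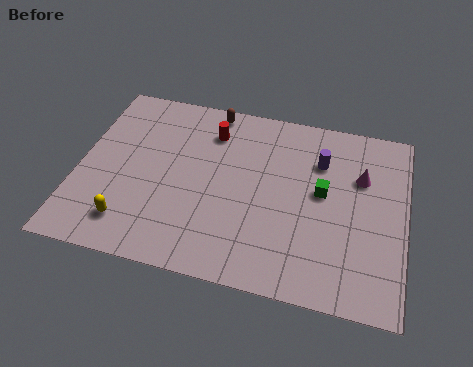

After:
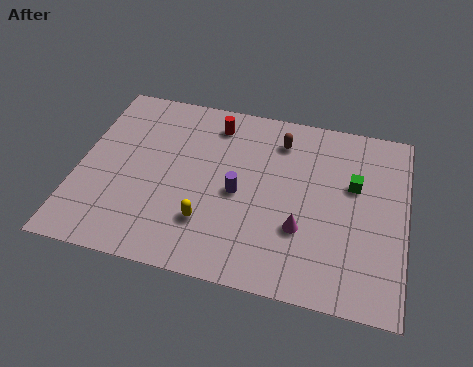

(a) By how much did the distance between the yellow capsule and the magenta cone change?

-6.8

Before: roughly 10.8 units apart; after: 4.0. That's 6.8 units closer together.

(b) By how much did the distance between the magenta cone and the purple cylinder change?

+1.2

Before: roughly 1.9 units apart; after: 3.1. That's 1.2 units further apart.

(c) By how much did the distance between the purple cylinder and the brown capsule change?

-1.5

Before: roughly 5.3 units apart; after: 3.8. That's 1.5 units closer together.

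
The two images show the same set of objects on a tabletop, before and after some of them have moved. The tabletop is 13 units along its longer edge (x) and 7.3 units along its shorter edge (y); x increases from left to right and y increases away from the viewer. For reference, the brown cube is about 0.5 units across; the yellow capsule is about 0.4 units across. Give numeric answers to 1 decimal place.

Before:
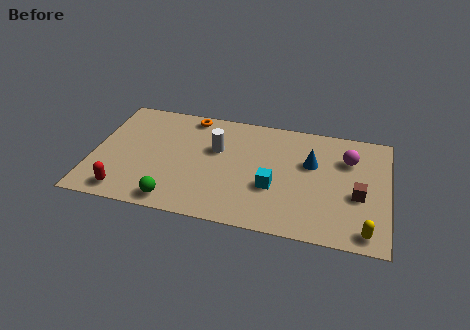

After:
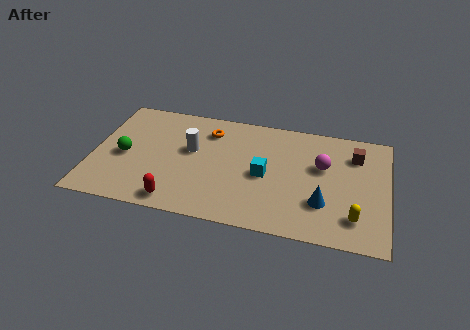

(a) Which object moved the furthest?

the green sphere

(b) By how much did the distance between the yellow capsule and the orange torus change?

-2.0

The distance was about 9.8 in the first image and 7.8 in the second, so they moved 2.0 units closer together.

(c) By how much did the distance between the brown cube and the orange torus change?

-1.9

They were about 8.4 units apart before and 6.5 after — 1.9 units closer together.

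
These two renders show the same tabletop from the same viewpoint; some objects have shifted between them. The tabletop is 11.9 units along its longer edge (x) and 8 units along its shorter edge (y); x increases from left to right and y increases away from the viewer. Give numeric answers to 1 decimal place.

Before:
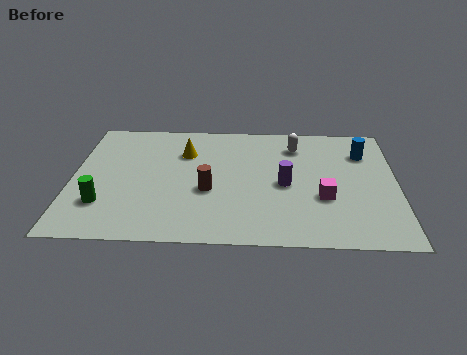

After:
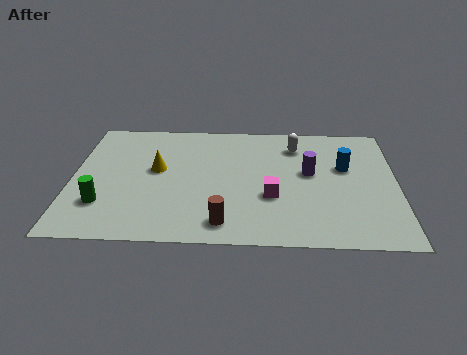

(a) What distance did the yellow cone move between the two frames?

1.6

The yellow cone moved from about (4.1, 5.7) to (3.1, 4.5), a distance of √(1.0² + 1.2²) ≈ 1.6.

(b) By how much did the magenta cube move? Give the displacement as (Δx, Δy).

(-1.9, 0.0)

From the two frames, the magenta cube sits at roughly (9.2, 2.9) before and (7.3, 2.9) after.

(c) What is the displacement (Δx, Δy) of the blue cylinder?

(-0.7, -1.0)

The blue cylinder started near (10.7, 5.9) and ended near (10.0, 4.9).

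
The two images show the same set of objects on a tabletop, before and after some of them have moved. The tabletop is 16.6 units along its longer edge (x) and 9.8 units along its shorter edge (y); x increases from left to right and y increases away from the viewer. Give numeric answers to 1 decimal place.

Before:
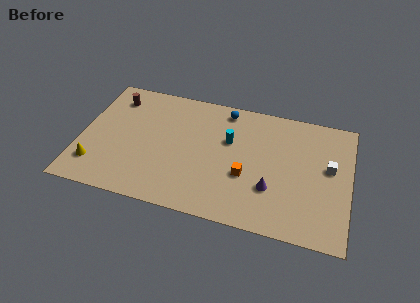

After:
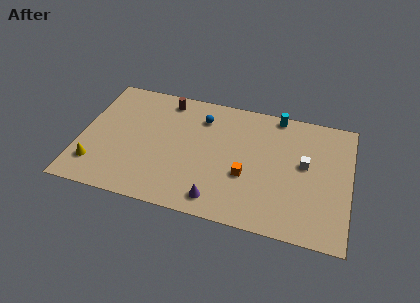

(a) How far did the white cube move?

1.5

The white cube moved from about (15.3, 5.6) to (13.8, 5.5), a distance of √(1.5² + 0.1²) ≈ 1.5.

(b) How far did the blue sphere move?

1.7

The blue sphere was near (8.7, 8.6) before and (7.3, 7.6) after, so it travelled √(1.4² + 1.0²) ≈ 1.7 units.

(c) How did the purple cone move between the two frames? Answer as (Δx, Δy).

(-3.2, -1.7)

From the two frames, the purple cone sits at roughly (11.9, 3.1) before and (8.7, 1.4) after.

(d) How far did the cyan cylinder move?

4.0

The cyan cylinder moved from about (9.1, 6.2) to (11.9, 9.0), a distance of √(2.8² + 2.8²) ≈ 4.0.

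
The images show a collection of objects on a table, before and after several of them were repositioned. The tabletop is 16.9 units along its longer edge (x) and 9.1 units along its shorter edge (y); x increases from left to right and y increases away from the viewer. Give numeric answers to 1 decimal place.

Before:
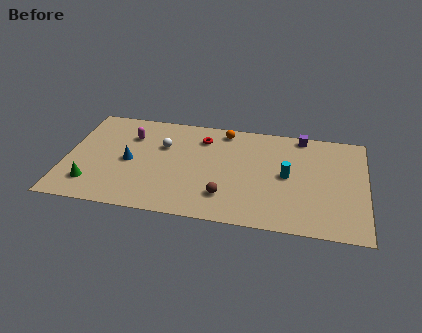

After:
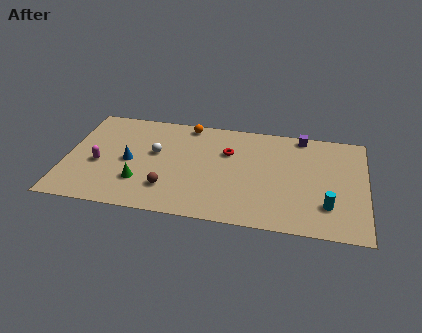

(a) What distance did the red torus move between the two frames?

1.8

From (7.6, 7.1) to (9.1, 6.1), the red torus covered √(1.5² + 1.0²) ≈ 1.8 units.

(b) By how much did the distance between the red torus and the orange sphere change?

+1.7

The distance was about 1.5 in the first image and 3.2 in the second, so they moved 1.7 units further apart.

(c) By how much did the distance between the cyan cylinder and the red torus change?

+1.3

The distance was about 5.5 in the first image and 6.8 in the second, so they moved 1.3 units further apart.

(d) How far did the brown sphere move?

3.2

The brown sphere was near (9.1, 2.2) before and (5.9, 2.3) after, so it travelled √(3.2² + 0.1²) ≈ 3.2 units.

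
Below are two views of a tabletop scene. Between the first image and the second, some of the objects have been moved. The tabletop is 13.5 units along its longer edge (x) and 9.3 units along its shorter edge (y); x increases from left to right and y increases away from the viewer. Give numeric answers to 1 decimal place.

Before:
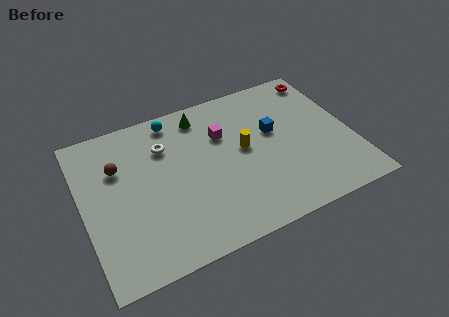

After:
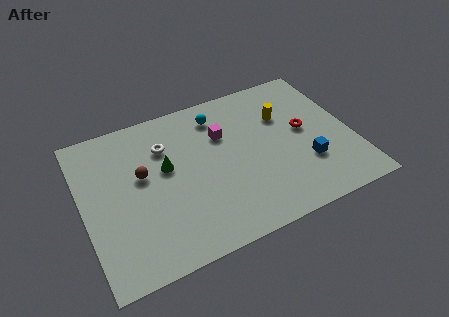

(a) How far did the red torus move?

3.4

The red torus moved from about (12.6, 8.1) to (11.2, 5.0), a distance of √(1.4² + 3.1²) ≈ 3.4.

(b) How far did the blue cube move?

2.9

The blue cube was near (9.7, 5.5) before and (11.0, 2.9) after, so it travelled √(1.3² + 2.6²) ≈ 2.9 units.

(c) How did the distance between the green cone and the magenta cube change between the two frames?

+1.3

Before: roughly 1.8 units apart; after: 3.1. That's 1.3 units further apart.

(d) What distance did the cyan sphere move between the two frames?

2.3

The cyan sphere was near (4.9, 8.2) before and (7.1, 7.6) after, so it travelled √(2.2² + 0.6²) ≈ 2.3 units.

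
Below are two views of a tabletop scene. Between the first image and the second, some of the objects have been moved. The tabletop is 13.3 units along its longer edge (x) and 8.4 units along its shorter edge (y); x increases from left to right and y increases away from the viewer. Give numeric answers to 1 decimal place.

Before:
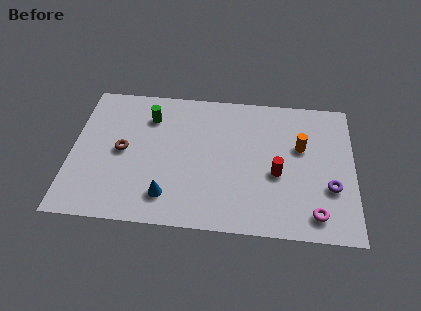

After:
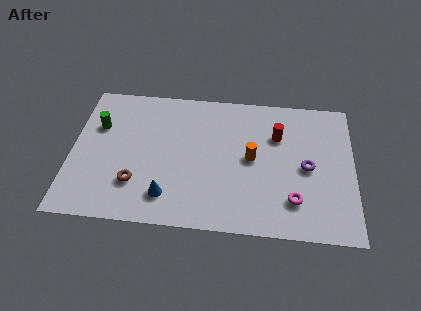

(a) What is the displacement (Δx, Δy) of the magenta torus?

(-1.0, 0.7)

From the two frames, the magenta torus sits at roughly (11.5, 1.3) before and (10.5, 2.0) after.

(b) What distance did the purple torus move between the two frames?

1.6

The purple torus was near (12.2, 2.9) before and (11.1, 4.0) after, so it travelled √(1.1² + 1.1²) ≈ 1.6 units.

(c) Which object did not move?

the blue cone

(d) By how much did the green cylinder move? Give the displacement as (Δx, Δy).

(-2.4, -0.8)

From the two frames, the green cylinder sits at roughly (3.6, 6.4) before and (1.2, 5.6) after.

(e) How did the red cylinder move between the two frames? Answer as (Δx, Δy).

(0.0, 2.3)

The red cylinder was at about (9.7, 3.5) and moved to about (9.7, 5.8).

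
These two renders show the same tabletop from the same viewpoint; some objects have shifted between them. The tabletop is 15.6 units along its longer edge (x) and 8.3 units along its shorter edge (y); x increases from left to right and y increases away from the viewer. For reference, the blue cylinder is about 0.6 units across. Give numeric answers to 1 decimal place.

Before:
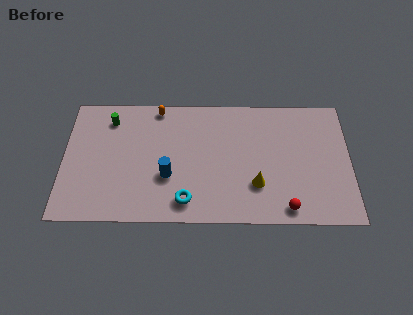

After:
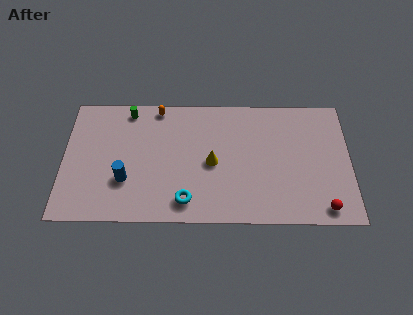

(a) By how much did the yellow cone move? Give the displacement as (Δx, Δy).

(-2.4, 1.4)

The yellow cone was at about (10.5, 2.5) and moved to about (8.1, 3.9).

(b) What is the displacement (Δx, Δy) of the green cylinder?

(1.0, 0.6)

The green cylinder was at about (2.5, 6.7) and moved to about (3.5, 7.3).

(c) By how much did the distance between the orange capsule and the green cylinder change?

-1.1

Before: roughly 2.7 units apart; after: 1.6. That's 1.1 units closer together.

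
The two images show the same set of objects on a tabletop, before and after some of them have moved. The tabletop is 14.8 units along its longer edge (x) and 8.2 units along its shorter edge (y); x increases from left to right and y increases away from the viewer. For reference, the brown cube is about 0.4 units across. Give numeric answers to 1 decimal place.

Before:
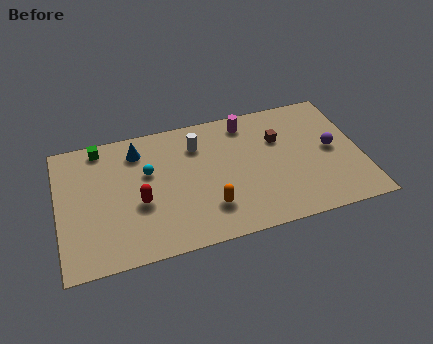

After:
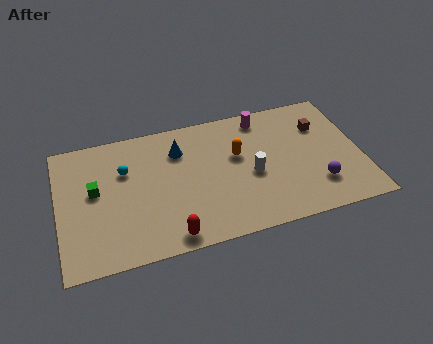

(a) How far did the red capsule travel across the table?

2.7

The red capsule was near (3.9, 3.3) before and (5.2, 0.9) after, so it travelled √(1.3² + 2.4²) ≈ 2.7 units.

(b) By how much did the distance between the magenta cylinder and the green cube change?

+1.6

Before: roughly 7.2 units apart; after: 8.8. That's 1.6 units further apart.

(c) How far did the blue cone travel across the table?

2.1

The blue cone was near (4.0, 6.6) before and (6.0, 6.1) after, so it travelled √(2.0² + 0.5²) ≈ 2.1 units.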